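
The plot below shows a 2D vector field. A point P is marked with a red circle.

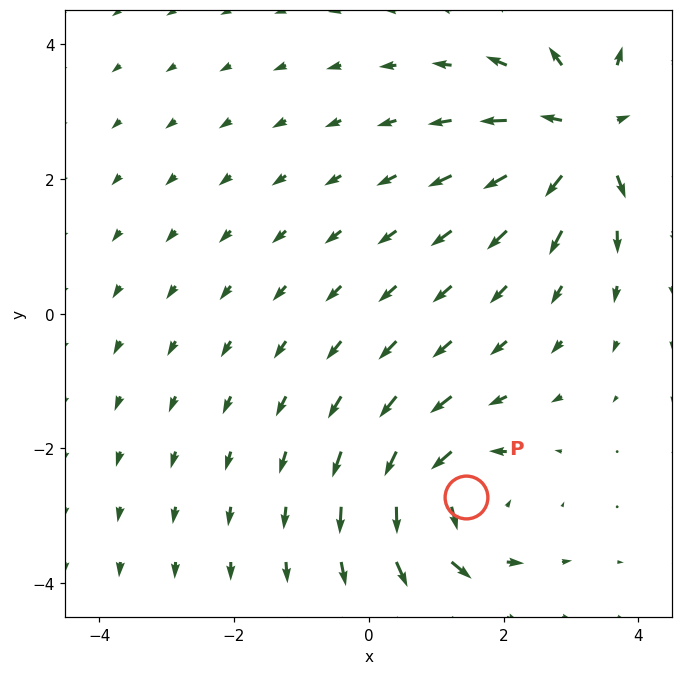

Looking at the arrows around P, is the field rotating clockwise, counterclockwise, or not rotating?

counterclockwise

Near P at (1.4, -2.7) the arrows circulate counterclockwise. The curl (z-component) there is about +5; positive curl means counterclockwise rotation.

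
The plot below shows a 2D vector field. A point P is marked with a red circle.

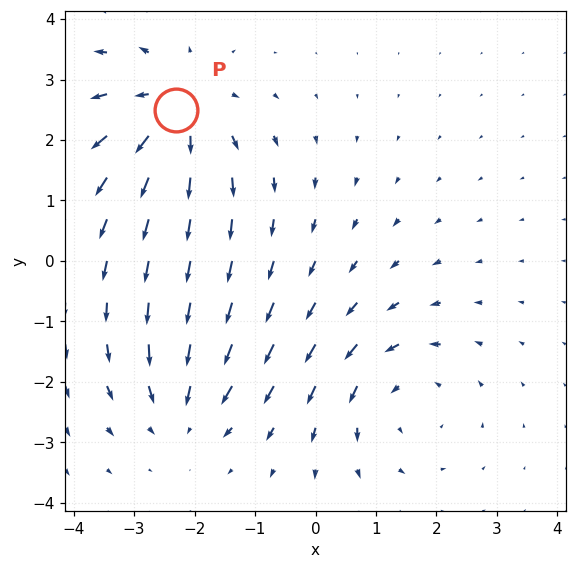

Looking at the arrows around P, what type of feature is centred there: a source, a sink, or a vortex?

source

At P (-2.3, 2.5) the arrows spread outward. Divergence about +4, curl ≈0 — positive divergence with near-zero curl is a source.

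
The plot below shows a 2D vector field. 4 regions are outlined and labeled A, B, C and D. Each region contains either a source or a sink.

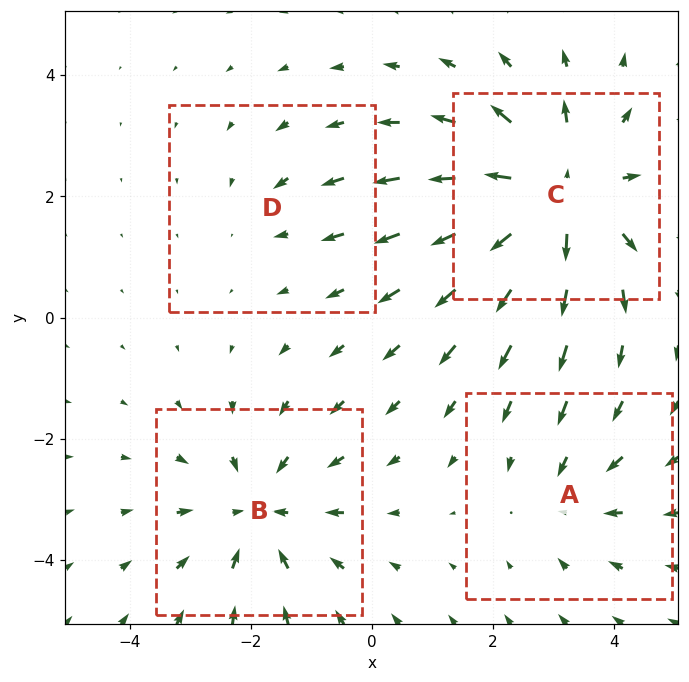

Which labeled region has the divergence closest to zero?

Divergence at each region's feature centre — A: about -3, B: about -4, C: about +6, D: about -2. Region D is closest to zero.

D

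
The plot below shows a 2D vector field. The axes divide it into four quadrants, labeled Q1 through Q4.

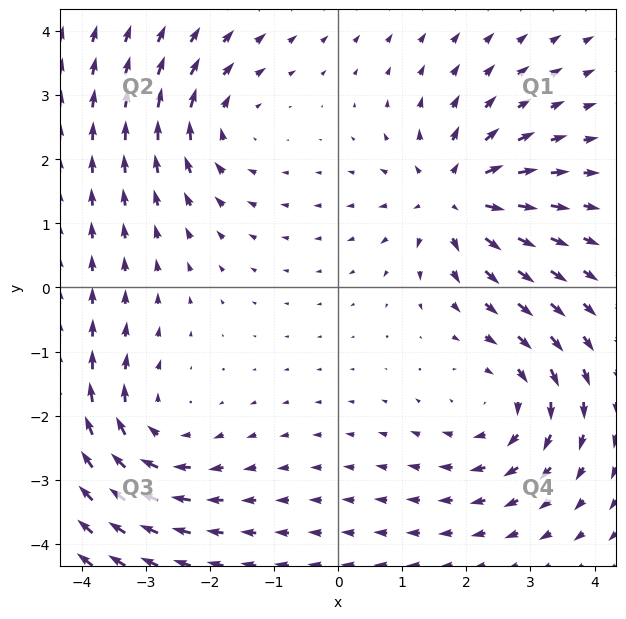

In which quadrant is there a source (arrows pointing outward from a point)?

Q1

The source sits at approximately (1.8, 1.4), which lies in quadrant Q1. The divergence there is about +6, positive as expected for a source.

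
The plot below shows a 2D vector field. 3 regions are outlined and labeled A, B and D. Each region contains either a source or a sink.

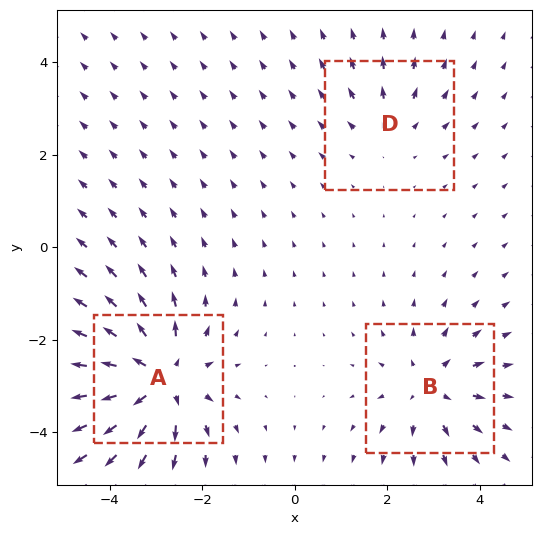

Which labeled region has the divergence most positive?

Divergence at each region's feature centre — A: about +5, B: about +3, D: about +2. Region A is most positive.

A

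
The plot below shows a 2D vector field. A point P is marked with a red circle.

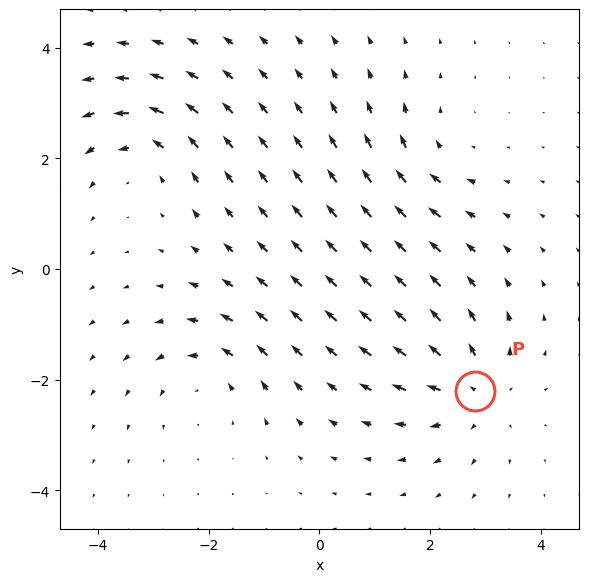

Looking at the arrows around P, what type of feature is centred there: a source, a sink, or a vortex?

At P (2.8, -2.2) the arrows spread outward. Divergence about +4, curl ≈0 — positive divergence with near-zero curl is a source.

source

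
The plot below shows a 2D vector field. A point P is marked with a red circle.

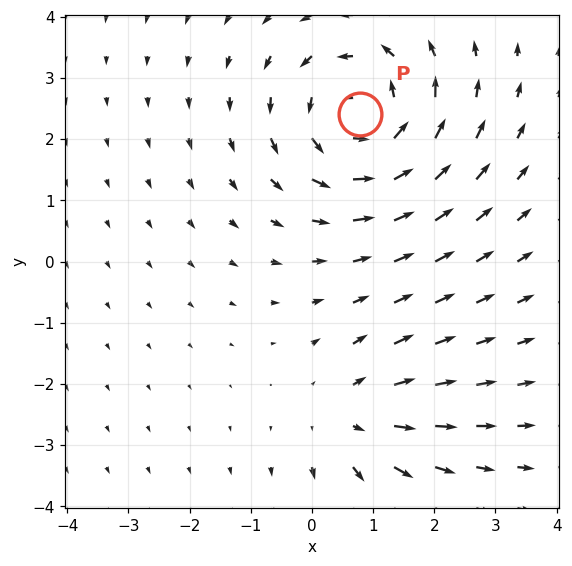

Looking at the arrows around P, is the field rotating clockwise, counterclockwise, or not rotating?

Near P at (0.8, 2.4) the arrows circulate counterclockwise. The curl (z-component) there is about +4; positive curl means counterclockwise rotation.

counterclockwise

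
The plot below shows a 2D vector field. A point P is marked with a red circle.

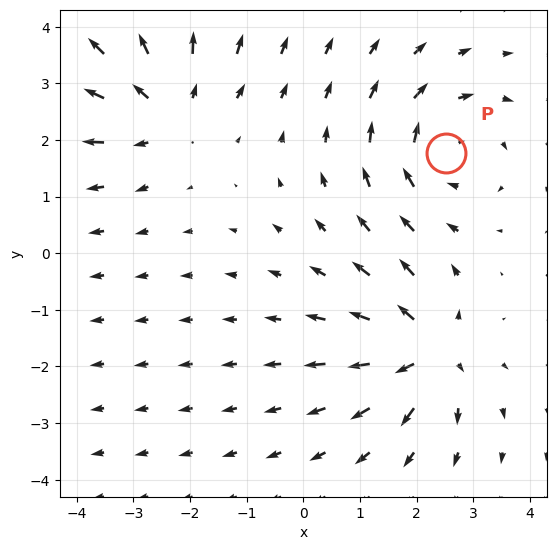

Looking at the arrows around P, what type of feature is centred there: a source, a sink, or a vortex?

vortex

At P (2.5, 1.8) the arrows circulate clockwise. Divergence ≈0, curl about -5 — near-zero divergence with nonzero curl is a vortex.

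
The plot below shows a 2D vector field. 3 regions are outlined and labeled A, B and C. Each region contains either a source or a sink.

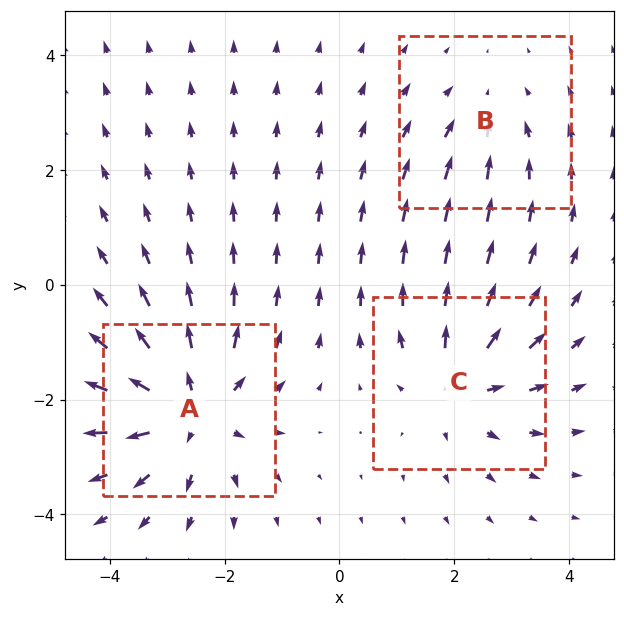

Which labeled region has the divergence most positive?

Divergence at each region's feature centre — A: about +5, B: about -2, C: about +3. Region A is most positive.

A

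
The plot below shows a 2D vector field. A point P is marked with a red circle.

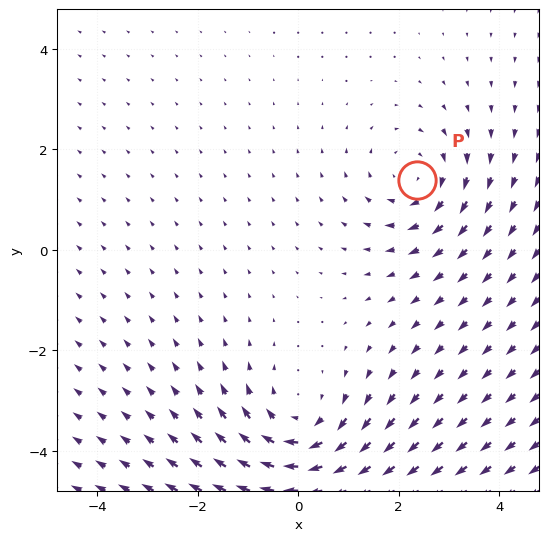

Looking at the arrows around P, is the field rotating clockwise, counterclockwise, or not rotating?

Near P at (2.4, 1.4) the arrows circulate clockwise. The curl (z-component) there is about -3; negative curl means clockwise rotation.

clockwise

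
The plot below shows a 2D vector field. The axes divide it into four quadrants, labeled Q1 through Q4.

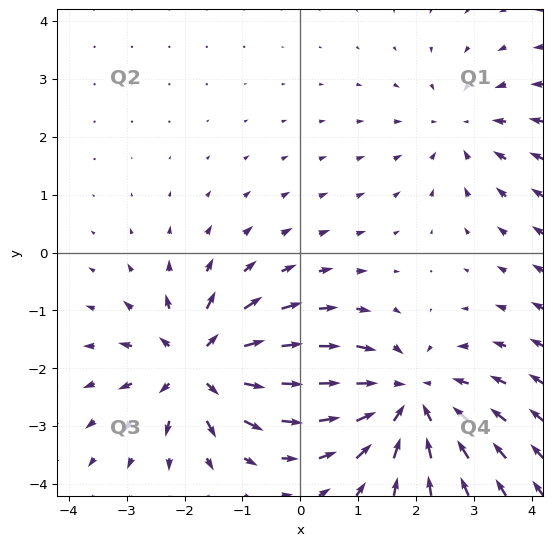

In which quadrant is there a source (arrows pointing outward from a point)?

The source sits at approximately (-1.8, -1.9), which lies in quadrant Q3. The divergence there is about +5, positive as expected for a source.

Q3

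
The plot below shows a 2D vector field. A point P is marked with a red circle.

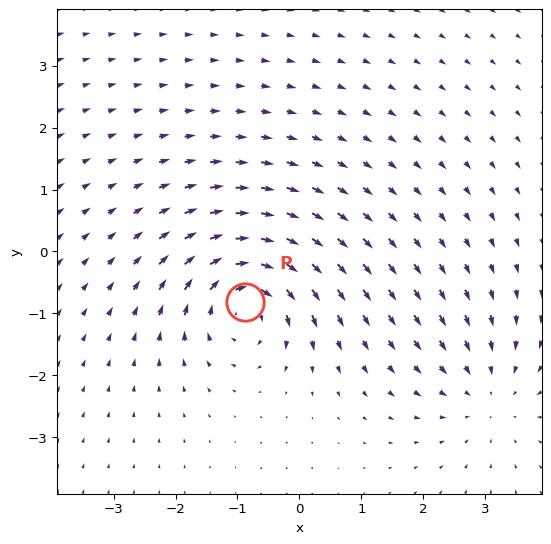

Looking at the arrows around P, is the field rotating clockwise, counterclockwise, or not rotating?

clockwise

Near P at (-0.9, -0.8) the arrows circulate clockwise. The curl (z-component) there is about -5; negative curl means clockwise rotation.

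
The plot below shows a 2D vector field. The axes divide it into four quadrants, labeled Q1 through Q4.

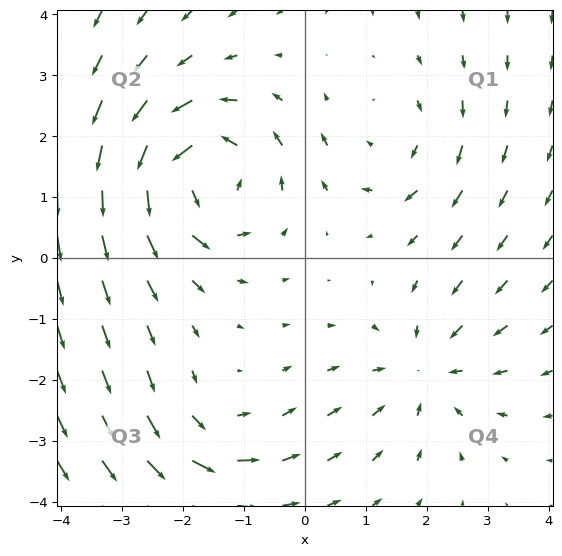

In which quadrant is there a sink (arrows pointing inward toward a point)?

Q4

The sink sits at approximately (2.0, -1.9), which lies in quadrant Q4. The divergence there is about -3, negative as expected for a sink.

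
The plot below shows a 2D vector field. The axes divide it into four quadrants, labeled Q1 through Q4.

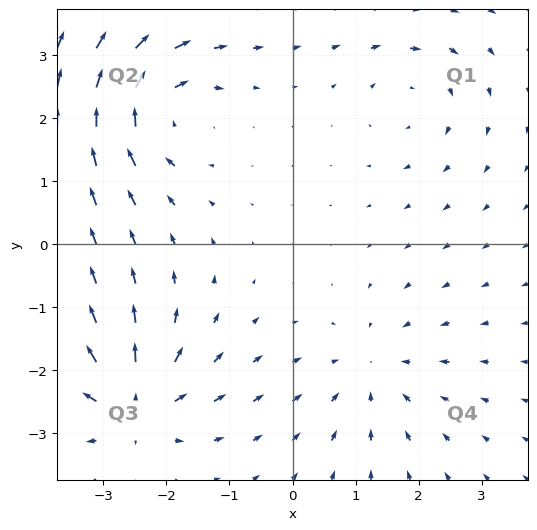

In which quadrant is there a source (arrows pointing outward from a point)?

Q3

The source sits at approximately (-2.5, -2.5), which lies in quadrant Q3. The divergence there is about +7, positive as expected for a source.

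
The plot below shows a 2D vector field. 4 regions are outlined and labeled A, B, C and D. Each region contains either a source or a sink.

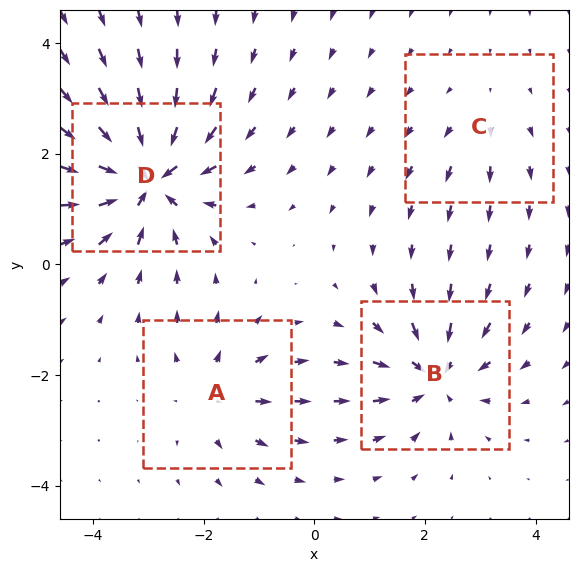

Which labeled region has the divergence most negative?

D

Divergence at each region's feature centre — A: about +4, B: about -6, C: about +2, D: about -9. Region D is most negative.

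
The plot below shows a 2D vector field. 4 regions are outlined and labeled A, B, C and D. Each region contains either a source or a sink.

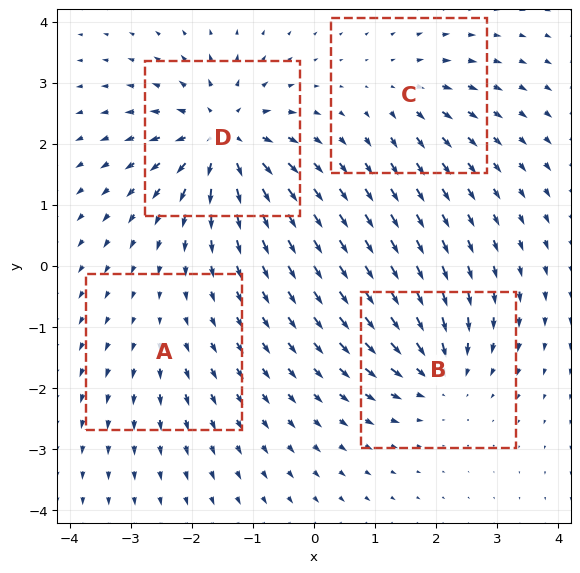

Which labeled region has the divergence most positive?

Divergence at each region's feature centre — A: about +3, B: about -6, C: about +4, D: about +9. Region D is most positive.

D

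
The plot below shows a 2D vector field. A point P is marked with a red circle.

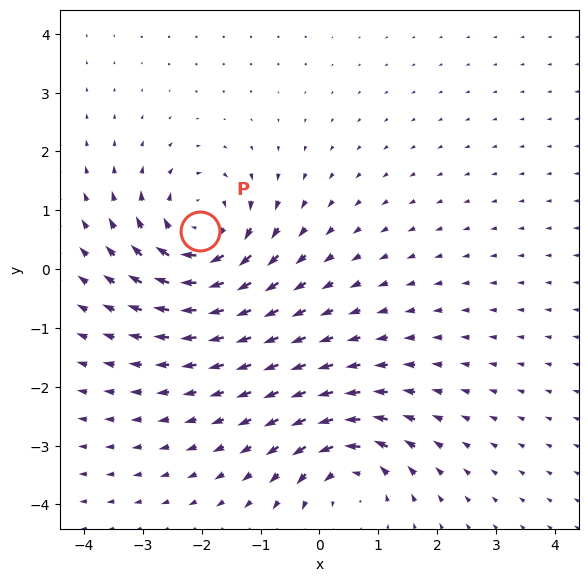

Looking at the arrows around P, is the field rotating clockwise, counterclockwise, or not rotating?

clockwise

Near P at (-2.0, 0.7) the arrows circulate clockwise. The curl (z-component) there is about -5; negative curl means clockwise rotation.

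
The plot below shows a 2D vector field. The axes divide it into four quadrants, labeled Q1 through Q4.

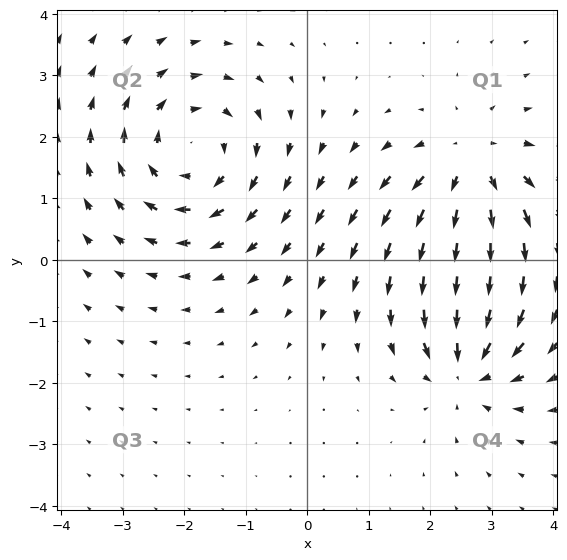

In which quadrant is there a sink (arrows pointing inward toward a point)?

Q4

The sink sits at approximately (2.6, -1.8), which lies in quadrant Q4. The divergence there is about -5, negative as expected for a sink.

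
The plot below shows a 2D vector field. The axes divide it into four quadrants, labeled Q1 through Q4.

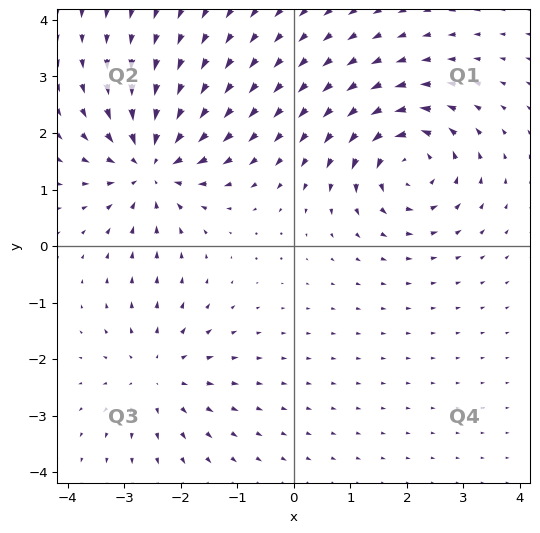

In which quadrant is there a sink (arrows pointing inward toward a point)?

Q2

The sink sits at approximately (-2.5, 1.4), which lies in quadrant Q2. The divergence there is about -6, negative as expected for a sink.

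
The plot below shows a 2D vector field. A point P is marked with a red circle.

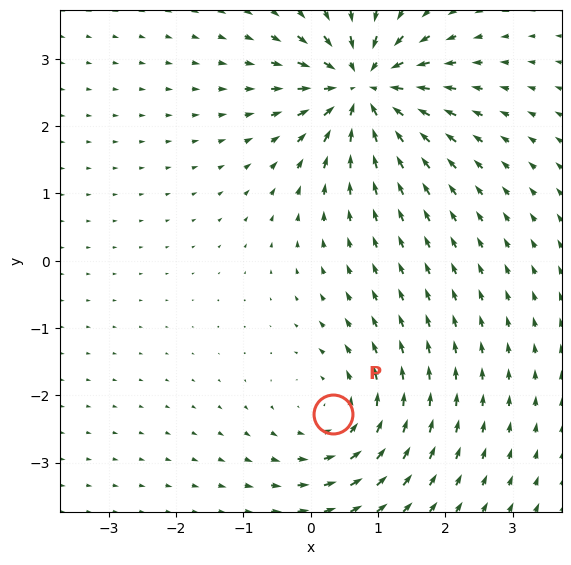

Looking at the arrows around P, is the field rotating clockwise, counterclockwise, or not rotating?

counterclockwise

Near P at (0.3, -2.3) the arrows circulate counterclockwise. The curl (z-component) there is about +3; positive curl means counterclockwise rotation.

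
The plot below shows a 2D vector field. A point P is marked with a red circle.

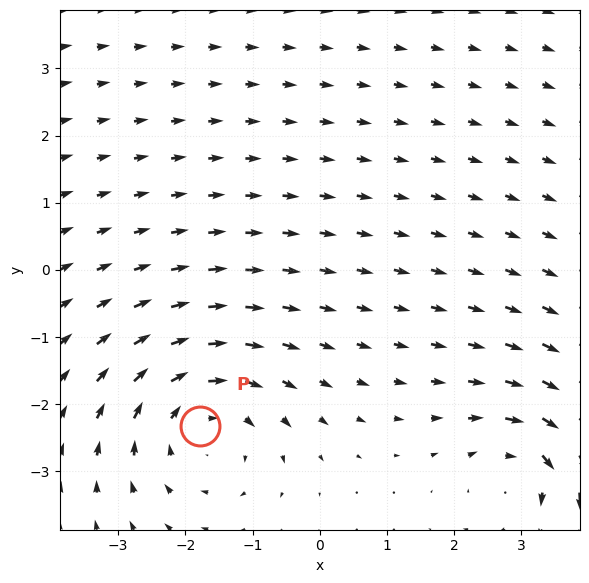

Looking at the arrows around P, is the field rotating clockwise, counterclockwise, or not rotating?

clockwise

Near P at (-1.8, -2.3) the arrows circulate clockwise. The curl (z-component) there is about -4; negative curl means clockwise rotation.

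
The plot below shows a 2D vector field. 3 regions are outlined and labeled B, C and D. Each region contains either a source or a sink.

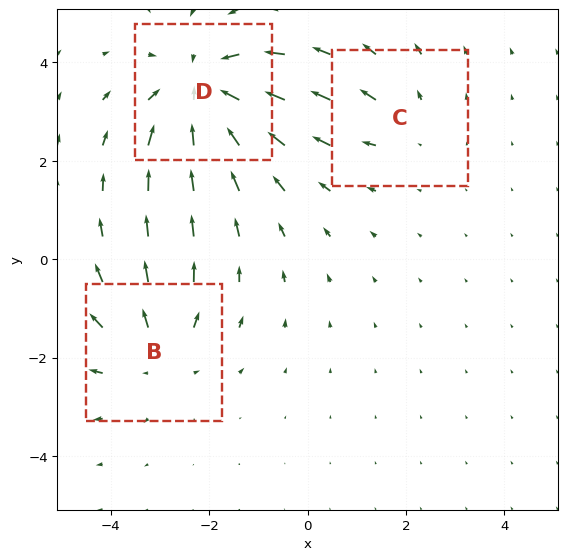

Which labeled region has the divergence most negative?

Divergence at each region's feature centre — B: about +3, C: about +2, D: about -4. Region D is most negative.

D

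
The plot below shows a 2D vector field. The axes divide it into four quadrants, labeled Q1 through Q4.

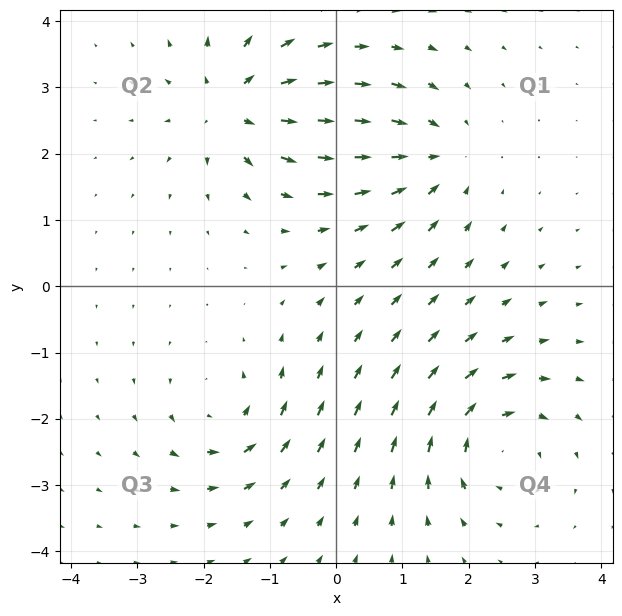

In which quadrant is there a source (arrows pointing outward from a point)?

Q2

The source sits at approximately (-1.5, 2.7), which lies in quadrant Q2. The divergence there is about +5, positive as expected for a source.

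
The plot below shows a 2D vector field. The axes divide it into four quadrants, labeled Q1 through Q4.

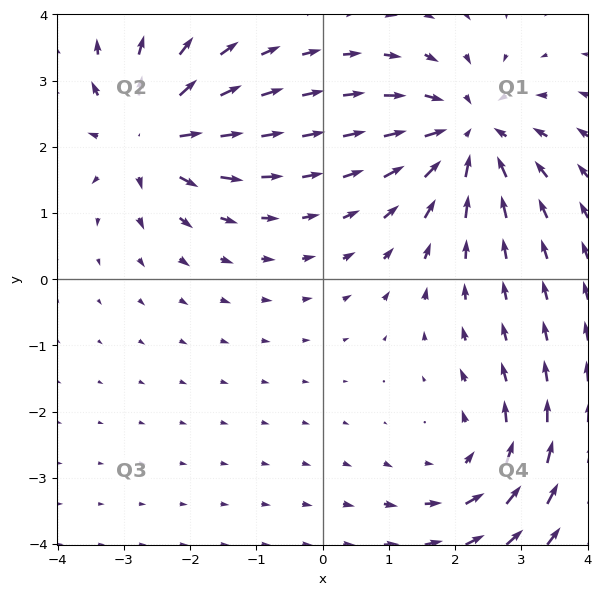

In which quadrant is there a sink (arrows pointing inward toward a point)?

The sink sits at approximately (2.2, 2.2), which lies in quadrant Q1. The divergence there is about -4, negative as expected for a sink.

Q1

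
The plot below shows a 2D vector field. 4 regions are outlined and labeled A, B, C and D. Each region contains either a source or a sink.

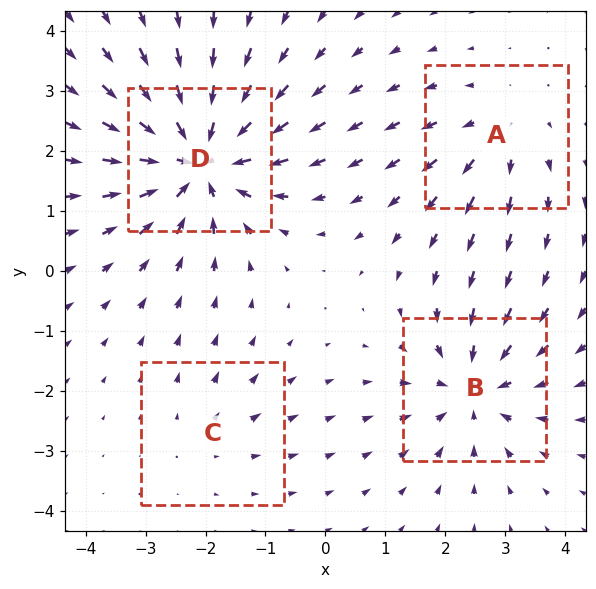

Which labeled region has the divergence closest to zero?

Divergence at each region's feature centre — A: about +3, B: about -5, C: about +2, D: about -7. Region C is closest to zero.

C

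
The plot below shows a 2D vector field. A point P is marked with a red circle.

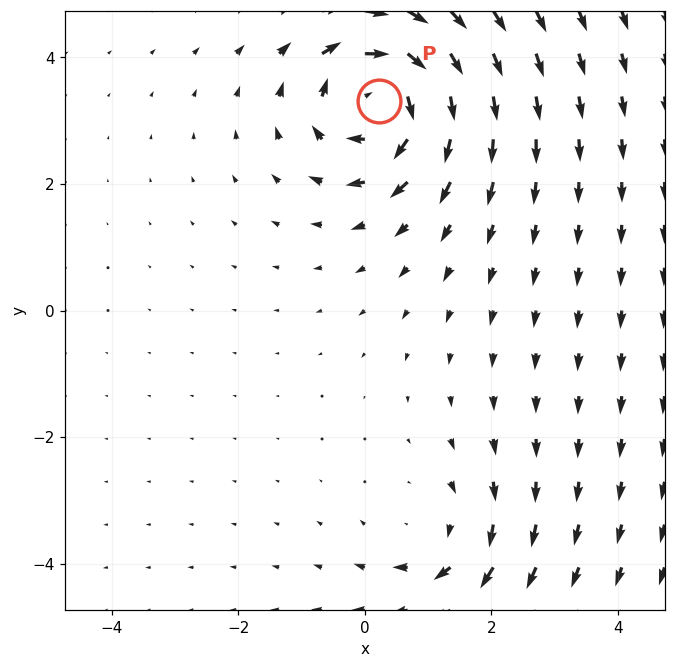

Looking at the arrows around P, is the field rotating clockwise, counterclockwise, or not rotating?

clockwise

Near P at (0.2, 3.3) the arrows circulate clockwise. The curl (z-component) there is about -6; negative curl means clockwise rotation.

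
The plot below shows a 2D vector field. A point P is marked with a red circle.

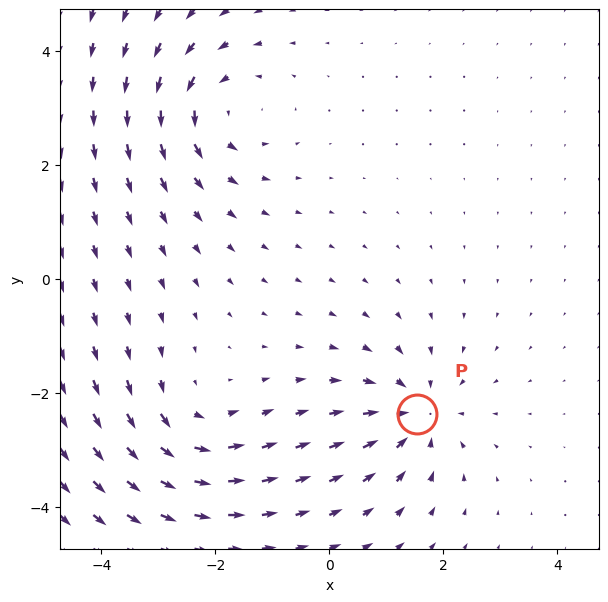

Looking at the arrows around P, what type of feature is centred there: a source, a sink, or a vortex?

sink

At P (1.5, -2.4) the arrows converge inward. Divergence about -4, curl ≈0 — negative divergence with near-zero curl is a sink.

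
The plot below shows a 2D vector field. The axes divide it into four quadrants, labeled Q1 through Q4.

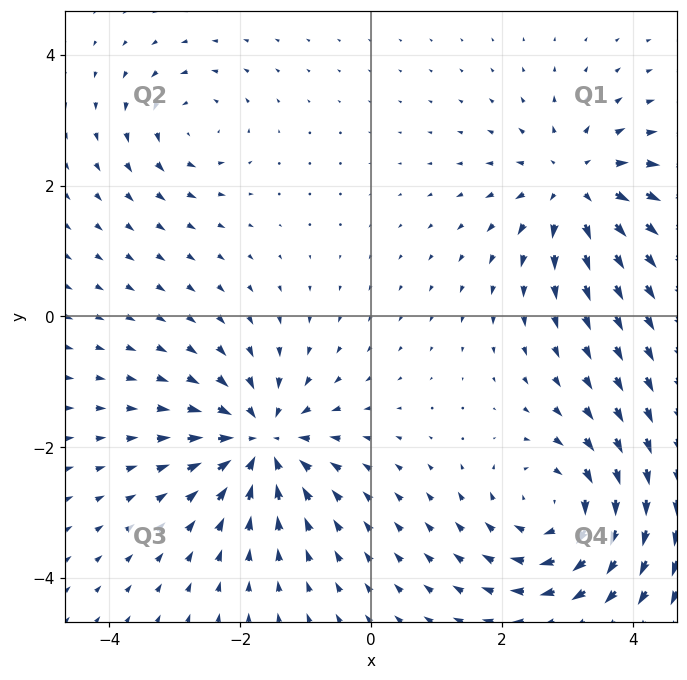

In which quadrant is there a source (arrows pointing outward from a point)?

The source sits at approximately (3.1, 2.0), which lies in quadrant Q1. The divergence there is about +5, positive as expected for a source.

Q1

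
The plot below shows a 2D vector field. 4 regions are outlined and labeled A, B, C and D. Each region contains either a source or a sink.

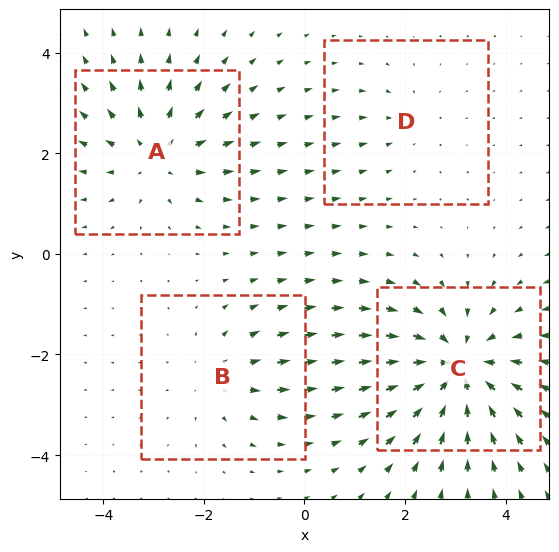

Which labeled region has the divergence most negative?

C

Divergence at each region's feature centre — A: about +4, B: about +3, C: about -6, D: about -2. Region C is most negative.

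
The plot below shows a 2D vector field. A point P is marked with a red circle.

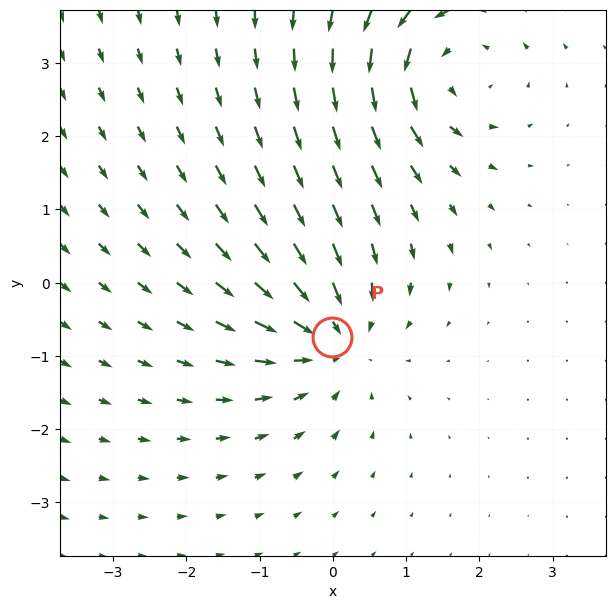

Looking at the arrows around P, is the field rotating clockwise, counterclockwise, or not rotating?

not rotating

Near P at (-0.0, -0.7) the arrows show no circulation. The curl there is ≈0.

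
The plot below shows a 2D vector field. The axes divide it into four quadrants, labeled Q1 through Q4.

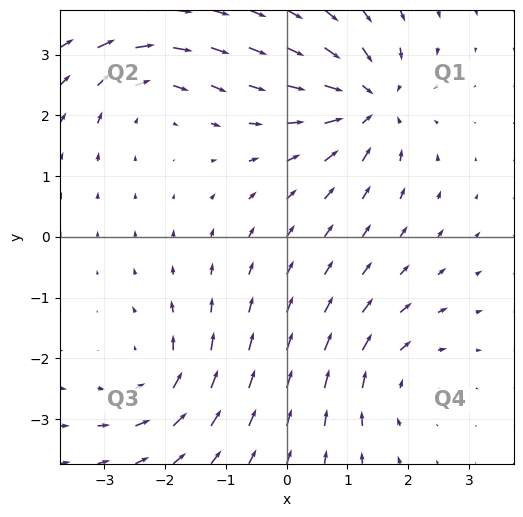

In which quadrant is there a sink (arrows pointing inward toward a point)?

Q1

The sink sits at approximately (1.4, 2.2), which lies in quadrant Q1. The divergence there is about -5, negative as expected for a sink.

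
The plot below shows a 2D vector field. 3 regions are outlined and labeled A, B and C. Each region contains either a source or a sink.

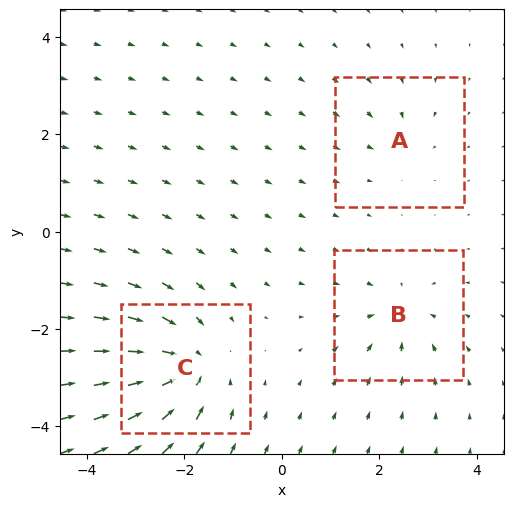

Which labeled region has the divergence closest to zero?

Divergence at each region's feature centre — A: about -2, B: about -4, C: about -6. Region A is closest to zero.

A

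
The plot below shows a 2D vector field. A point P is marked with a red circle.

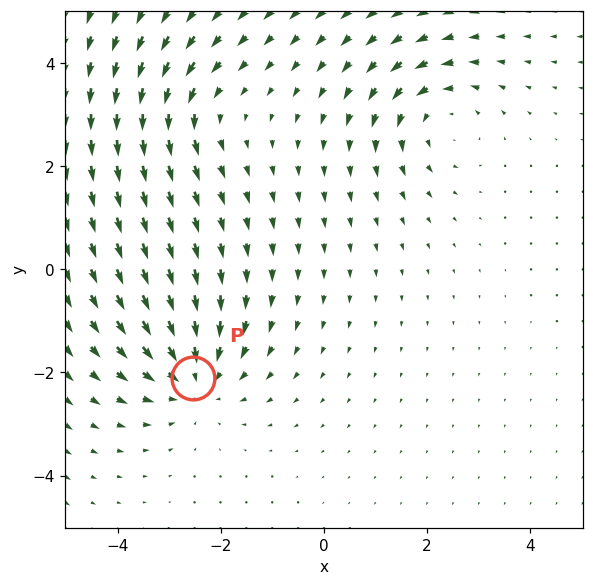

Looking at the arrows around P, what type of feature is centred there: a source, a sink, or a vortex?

At P (-2.5, -2.1) the arrows converge inward. Divergence about -4, curl ≈0 — negative divergence with near-zero curl is a sink.

sink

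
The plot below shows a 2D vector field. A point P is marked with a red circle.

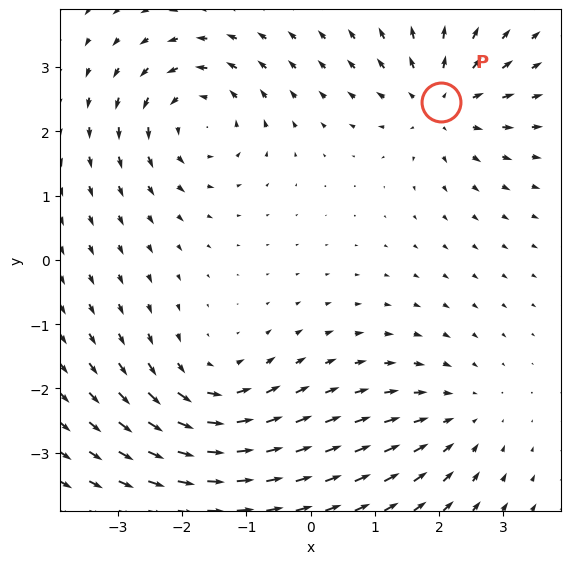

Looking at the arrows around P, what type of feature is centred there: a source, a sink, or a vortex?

source

At P (2.0, 2.5) the arrows spread outward. Divergence about +4, curl ≈0 — positive divergence with near-zero curl is a source.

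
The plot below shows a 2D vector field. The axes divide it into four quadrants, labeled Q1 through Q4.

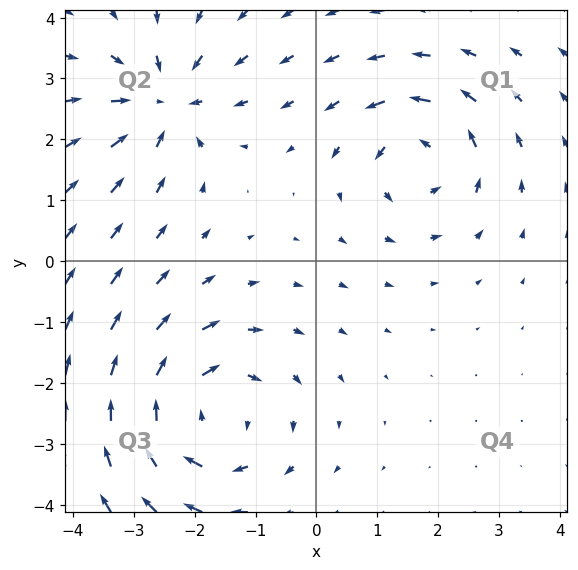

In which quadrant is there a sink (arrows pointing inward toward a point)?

Q2

The sink sits at approximately (-2.5, 2.6), which lies in quadrant Q2. The divergence there is about -4, negative as expected for a sink.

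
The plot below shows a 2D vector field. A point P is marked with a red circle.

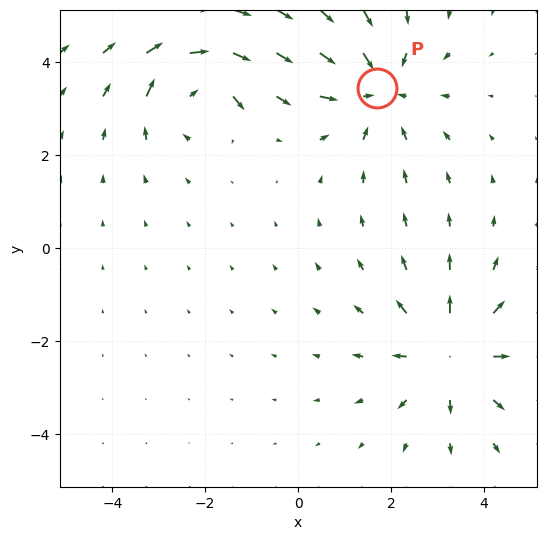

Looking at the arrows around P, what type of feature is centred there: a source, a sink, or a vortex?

At P (1.7, 3.4) the arrows converge inward. Divergence about -4, curl ≈0 — negative divergence with near-zero curl is a sink.

sink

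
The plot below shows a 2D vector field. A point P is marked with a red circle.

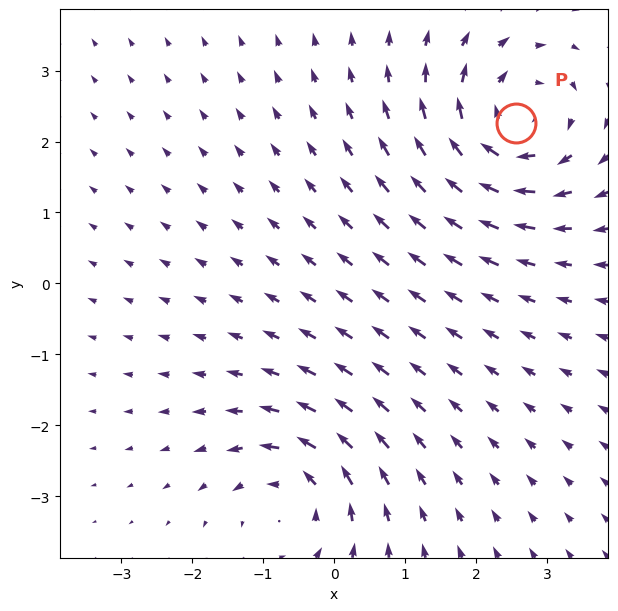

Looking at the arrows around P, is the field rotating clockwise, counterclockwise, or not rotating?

clockwise

Near P at (2.6, 2.3) the arrows circulate clockwise. The curl (z-component) there is about -4; negative curl means clockwise rotation.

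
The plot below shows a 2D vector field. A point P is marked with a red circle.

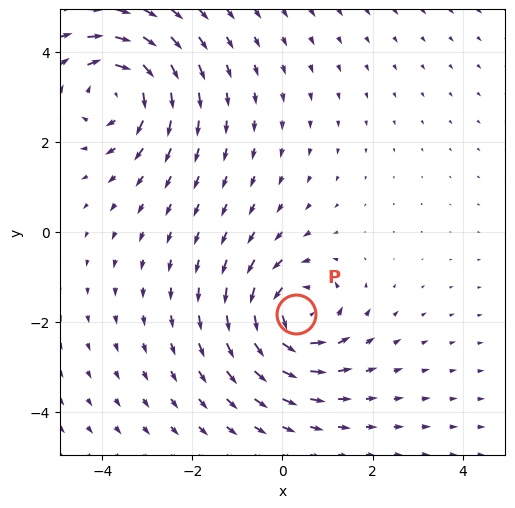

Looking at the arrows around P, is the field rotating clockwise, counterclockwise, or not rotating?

counterclockwise

Near P at (0.3, -1.8) the arrows circulate counterclockwise. The curl (z-component) there is about +5; positive curl means counterclockwise rotation.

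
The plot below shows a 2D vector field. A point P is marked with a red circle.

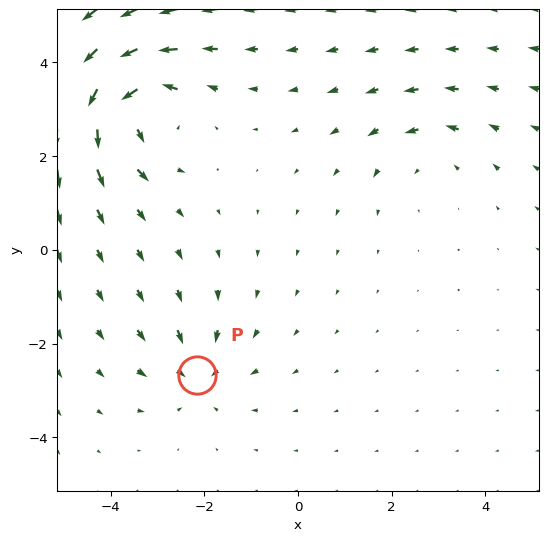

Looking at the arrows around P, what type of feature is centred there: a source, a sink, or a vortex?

sink

At P (-2.2, -2.7) the arrows converge inward. Divergence about -3, curl ≈0 — negative divergence with near-zero curl is a sink.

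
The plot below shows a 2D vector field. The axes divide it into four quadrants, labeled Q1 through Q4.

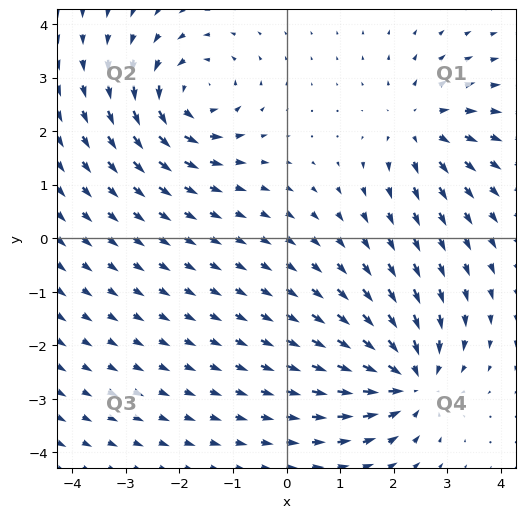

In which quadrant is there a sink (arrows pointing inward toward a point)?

The sink sits at approximately (2.3, -2.6), which lies in quadrant Q4. The divergence there is about -5, negative as expected for a sink.

Q4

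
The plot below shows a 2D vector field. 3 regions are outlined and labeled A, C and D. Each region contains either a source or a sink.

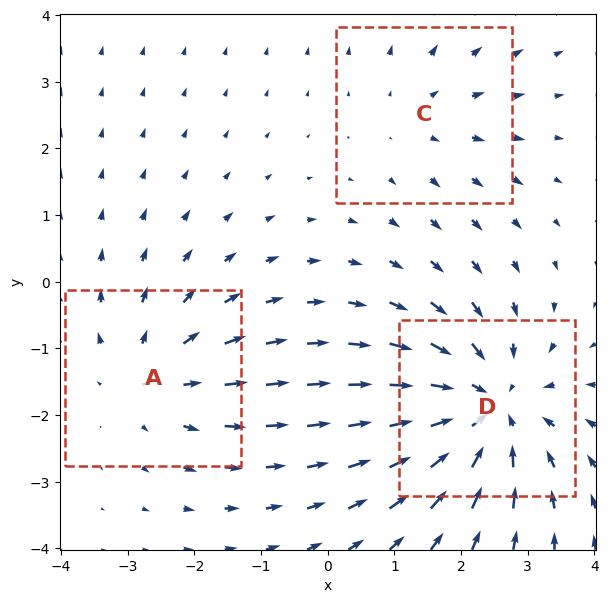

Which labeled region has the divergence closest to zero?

Divergence at each region's feature centre — A: about +3, C: about +2, D: about -4. Region C is closest to zero.

C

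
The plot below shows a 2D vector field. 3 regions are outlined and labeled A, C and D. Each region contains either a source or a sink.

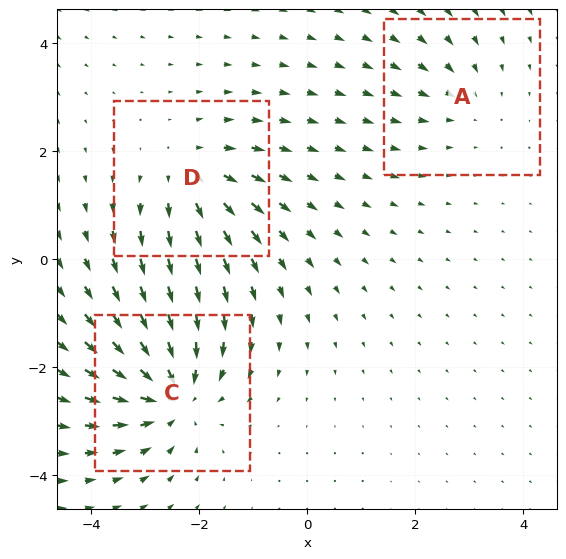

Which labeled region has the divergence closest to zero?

A

Divergence at each region's feature centre — A: about -2, C: about -5, D: about +3. Region A is closest to zero.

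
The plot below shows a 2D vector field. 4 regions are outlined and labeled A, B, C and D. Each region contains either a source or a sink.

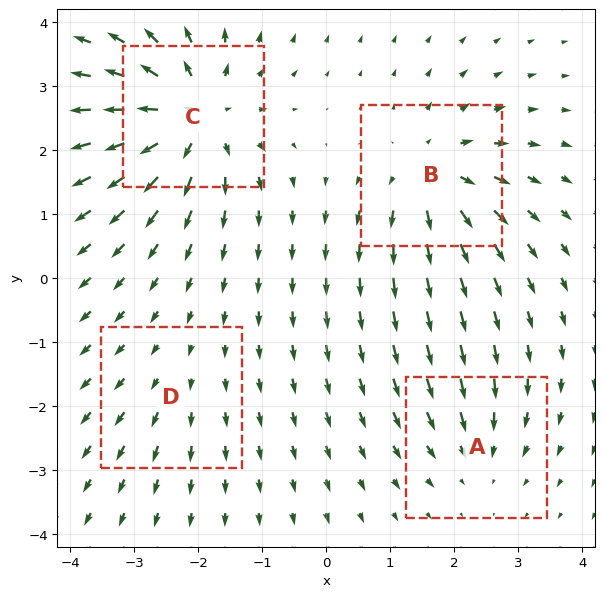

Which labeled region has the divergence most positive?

Divergence at each region's feature centre — A: about -4, B: about +6, C: about +8, D: about +2. Region C is most positive.

C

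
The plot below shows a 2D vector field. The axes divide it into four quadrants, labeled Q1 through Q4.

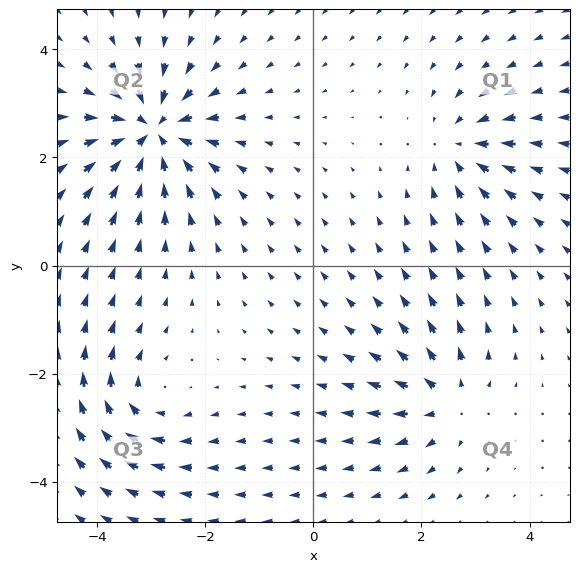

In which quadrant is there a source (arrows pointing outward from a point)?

Q4

The source sits at approximately (2.5, -2.5), which lies in quadrant Q4. The divergence there is about +4, positive as expected for a source.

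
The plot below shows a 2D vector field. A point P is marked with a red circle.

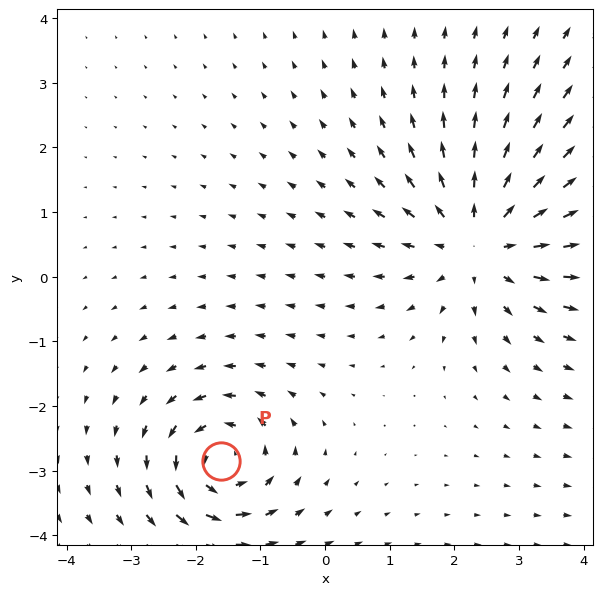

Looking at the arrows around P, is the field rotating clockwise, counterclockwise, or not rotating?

counterclockwise

Near P at (-1.6, -2.9) the arrows circulate counterclockwise. The curl (z-component) there is about +4; positive curl means counterclockwise rotation.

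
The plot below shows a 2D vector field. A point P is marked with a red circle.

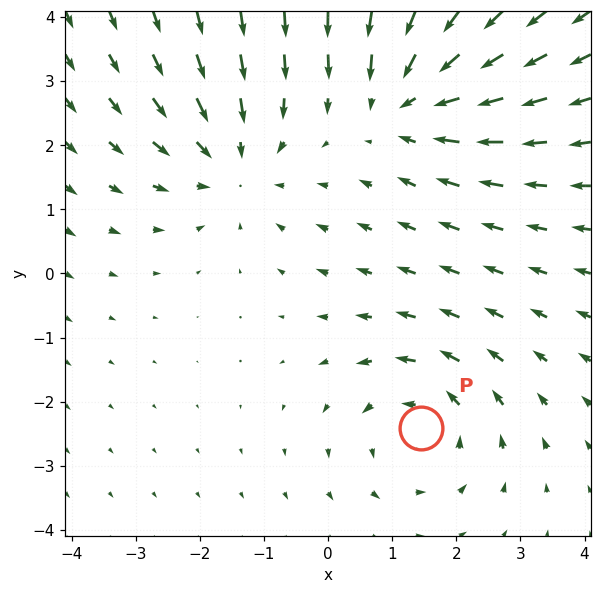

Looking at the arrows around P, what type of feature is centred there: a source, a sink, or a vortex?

vortex

At P (1.5, -2.4) the arrows circulate counterclockwise. Divergence ≈0, curl about +4 — near-zero divergence with nonzero curl is a vortex.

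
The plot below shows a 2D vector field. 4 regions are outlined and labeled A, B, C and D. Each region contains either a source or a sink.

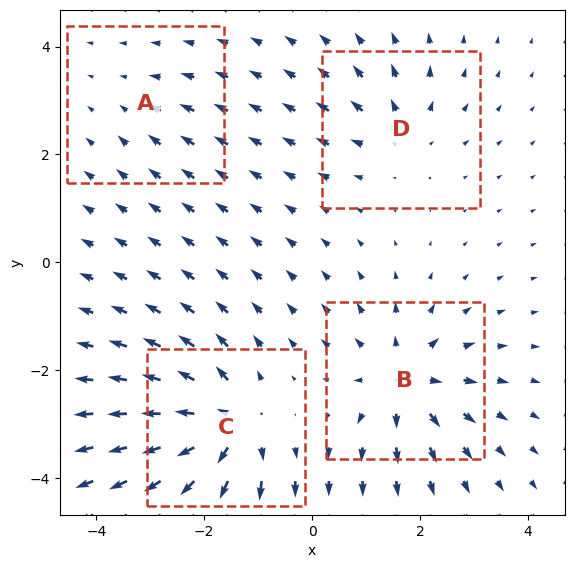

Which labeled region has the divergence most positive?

C

Divergence at each region's feature centre — A: about -2, B: about +6, C: about +8, D: about +4. Region C is most positive.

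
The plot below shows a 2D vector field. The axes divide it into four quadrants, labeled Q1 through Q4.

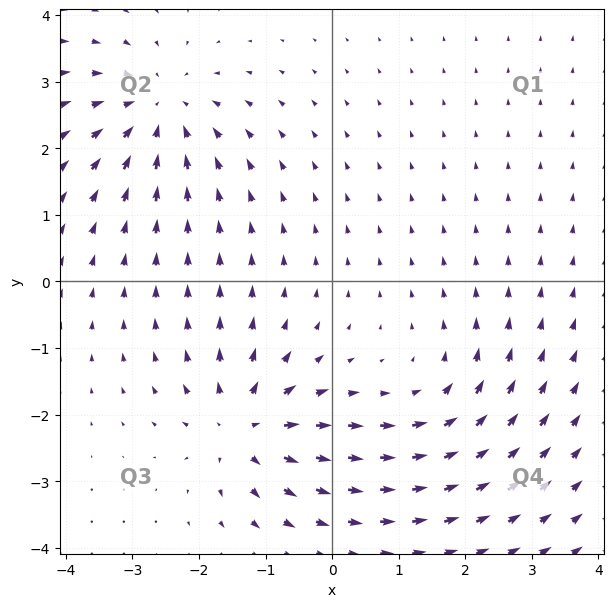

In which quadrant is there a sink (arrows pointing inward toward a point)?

Q2

The sink sits at approximately (-2.6, 2.6), which lies in quadrant Q2. The divergence there is about -3, negative as expected for a sink.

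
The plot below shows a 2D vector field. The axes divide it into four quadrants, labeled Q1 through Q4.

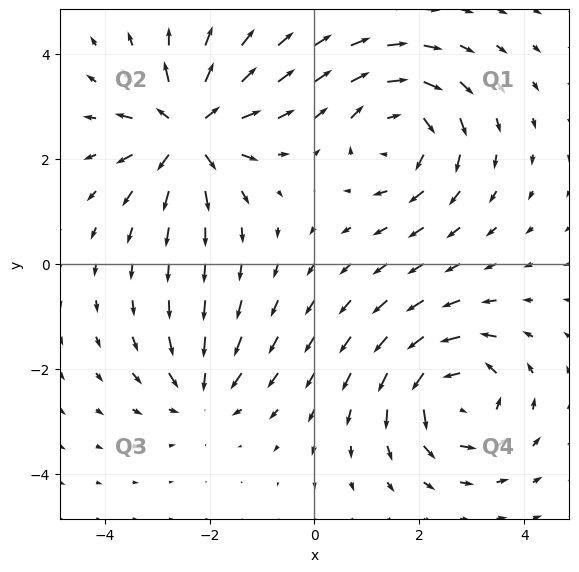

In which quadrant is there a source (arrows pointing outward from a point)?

Q2

The source sits at approximately (-2.4, 2.5), which lies in quadrant Q2. The divergence there is about +6, positive as expected for a source.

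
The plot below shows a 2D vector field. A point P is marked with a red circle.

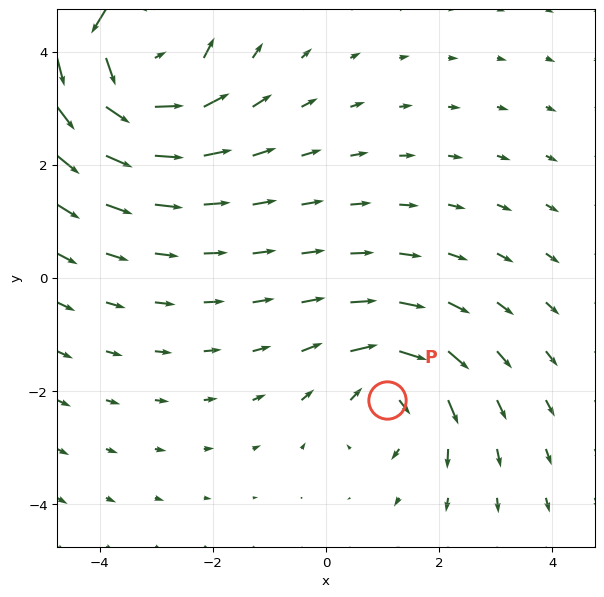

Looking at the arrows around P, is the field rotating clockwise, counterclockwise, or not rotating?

Near P at (1.1, -2.2) the arrows circulate clockwise. The curl (z-component) there is about -3; negative curl means clockwise rotation.

clockwise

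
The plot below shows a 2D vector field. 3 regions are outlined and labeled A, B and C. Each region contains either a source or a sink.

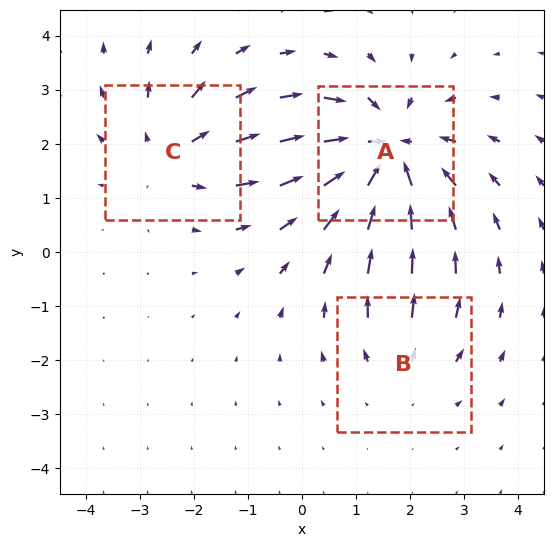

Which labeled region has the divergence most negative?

A

Divergence at each region's feature centre — A: about -5, B: about +2, C: about +3. Region A is most negative.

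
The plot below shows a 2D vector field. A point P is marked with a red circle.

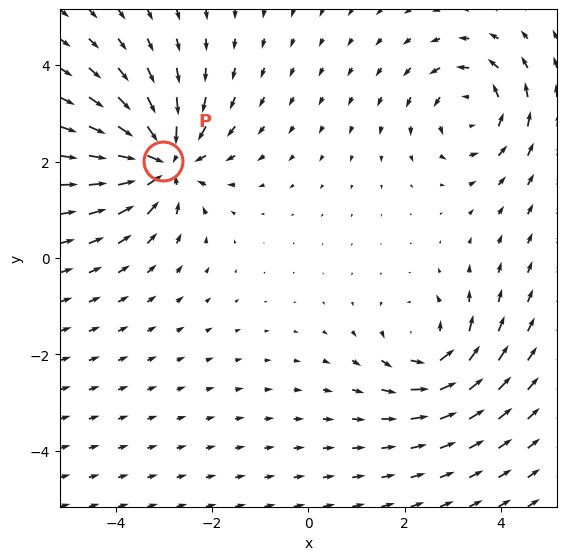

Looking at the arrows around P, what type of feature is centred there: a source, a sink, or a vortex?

At P (-3.0, 2.0) the arrows converge inward. Divergence about -5, curl ≈0 — negative divergence with near-zero curl is a sink.

sink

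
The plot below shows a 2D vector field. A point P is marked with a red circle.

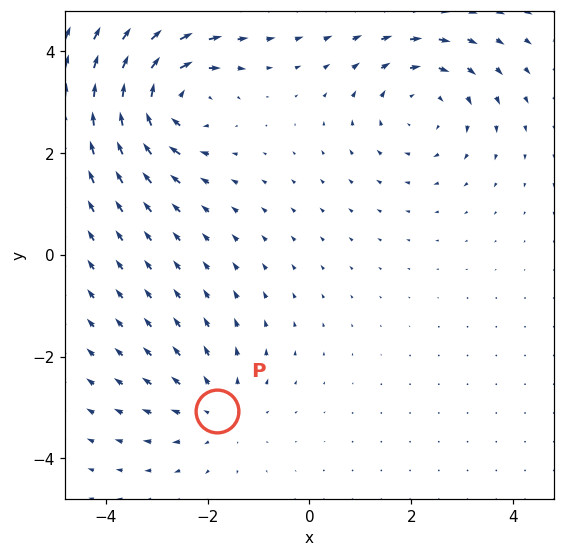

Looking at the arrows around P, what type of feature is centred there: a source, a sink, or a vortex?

source

At P (-1.8, -3.1) the arrows spread outward. Divergence about +3, curl ≈0 — positive divergence with near-zero curl is a source.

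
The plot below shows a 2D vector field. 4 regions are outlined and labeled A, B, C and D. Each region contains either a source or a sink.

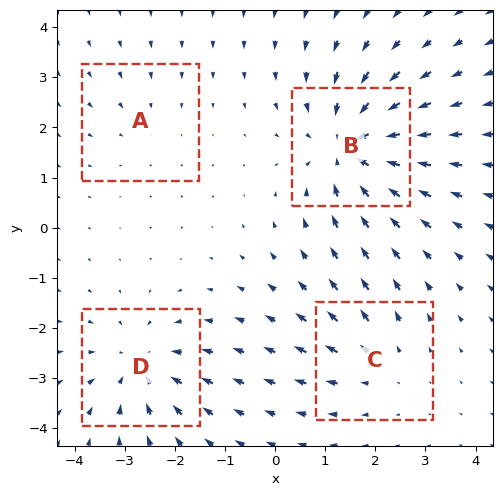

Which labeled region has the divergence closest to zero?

Divergence at each region's feature centre — A: about -2, B: about -6, C: about +3, D: about -5. Region A is closest to zero.

A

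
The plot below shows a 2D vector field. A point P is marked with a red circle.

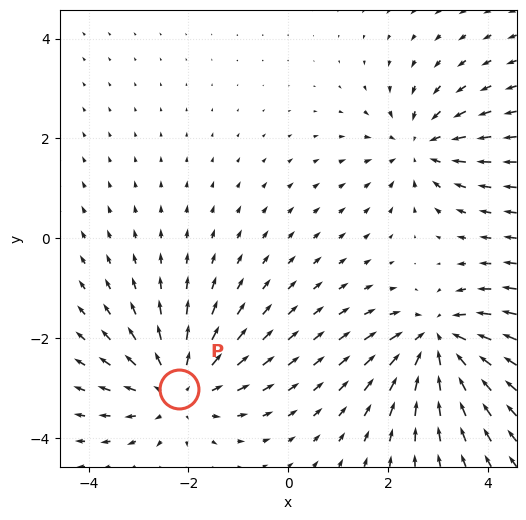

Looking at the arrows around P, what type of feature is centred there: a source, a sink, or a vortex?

At P (-2.2, -3.0) the arrows spread outward. Divergence about +4, curl ≈0 — positive divergence with near-zero curl is a source.

source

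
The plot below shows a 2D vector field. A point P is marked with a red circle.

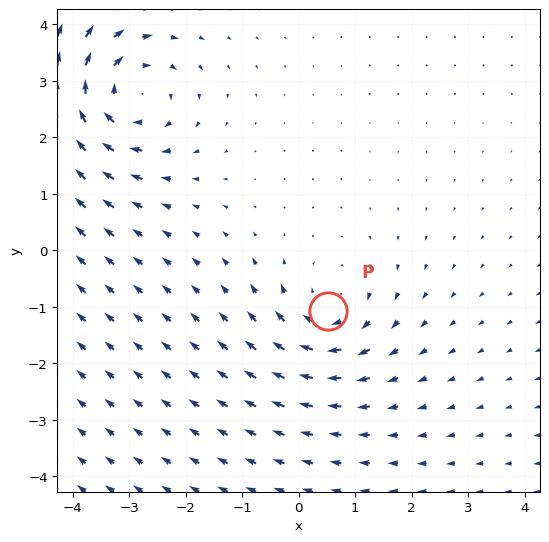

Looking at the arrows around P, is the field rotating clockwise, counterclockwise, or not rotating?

clockwise

Near P at (0.5, -1.1) the arrows circulate clockwise. The curl (z-component) there is about -4; negative curl means clockwise rotation.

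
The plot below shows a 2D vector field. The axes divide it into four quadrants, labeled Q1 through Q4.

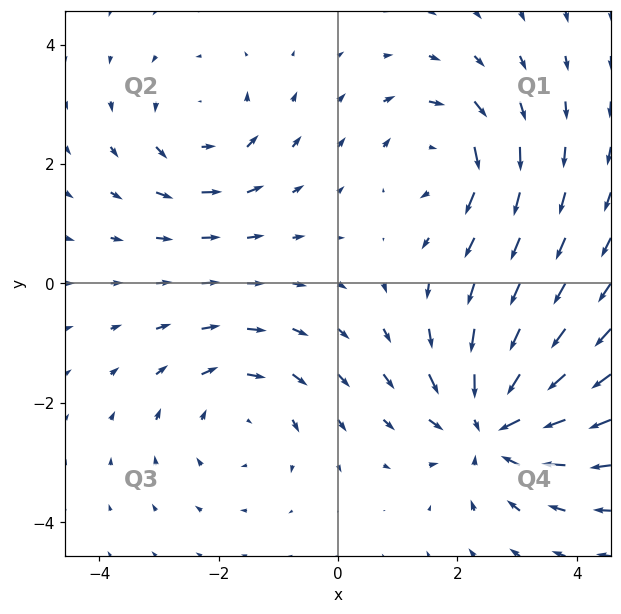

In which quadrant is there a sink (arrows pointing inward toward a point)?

Q4

The sink sits at approximately (2.6, -2.4), which lies in quadrant Q4. The divergence there is about -5, negative as expected for a sink.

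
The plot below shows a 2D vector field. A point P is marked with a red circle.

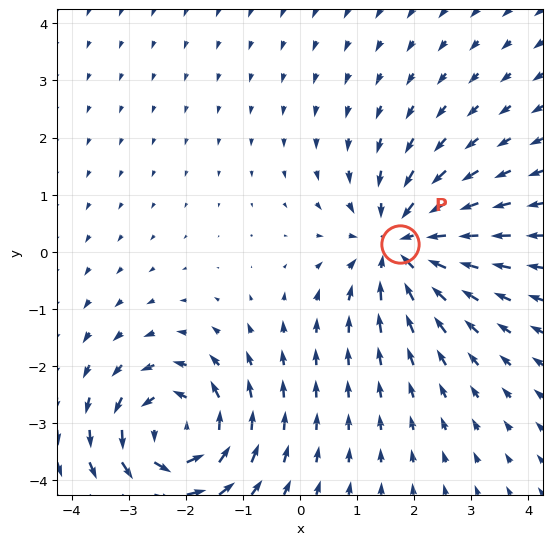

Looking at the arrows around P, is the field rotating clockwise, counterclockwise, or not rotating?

not rotating

Near P at (1.8, 0.1) the arrows show no circulation. The curl there is ≈0.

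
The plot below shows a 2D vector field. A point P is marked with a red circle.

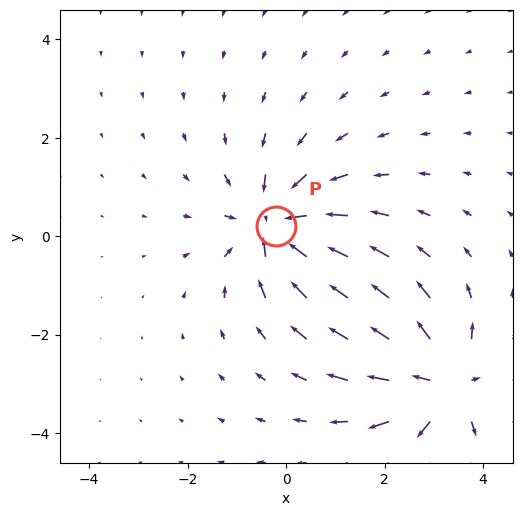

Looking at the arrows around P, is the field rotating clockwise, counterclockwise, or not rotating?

Near P at (-0.2, 0.2) the arrows show no circulation. The curl there is ≈0.

not rotating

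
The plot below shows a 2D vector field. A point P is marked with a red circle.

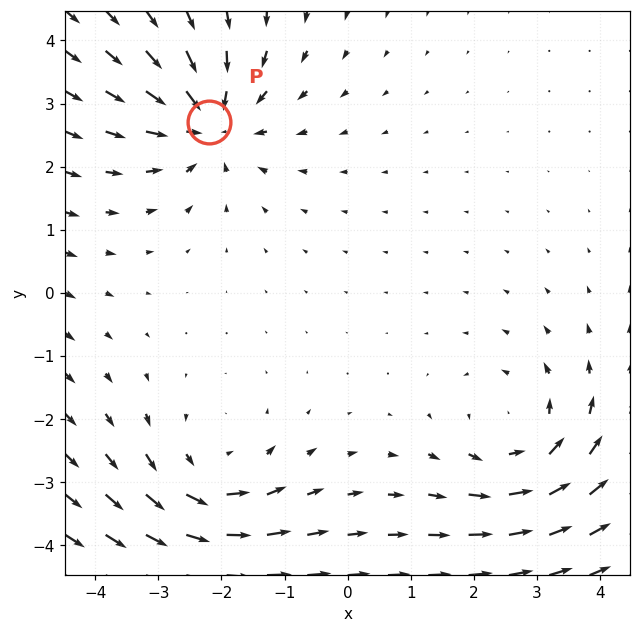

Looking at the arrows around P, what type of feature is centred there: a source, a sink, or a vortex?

At P (-2.2, 2.7) the arrows converge inward. Divergence about -4, curl ≈0 — negative divergence with near-zero curl is a sink.

sink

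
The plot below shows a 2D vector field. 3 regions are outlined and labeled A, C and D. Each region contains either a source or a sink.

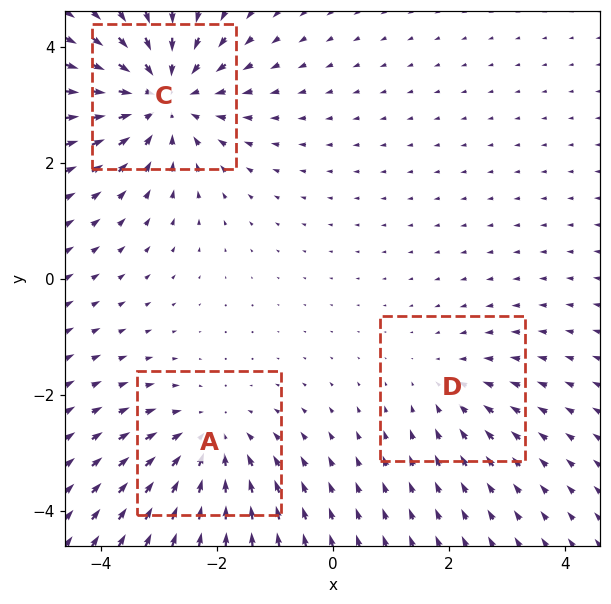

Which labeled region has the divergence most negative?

C

Divergence at each region's feature centre — A: about -3, C: about -4, D: about -2. Region C is most negative.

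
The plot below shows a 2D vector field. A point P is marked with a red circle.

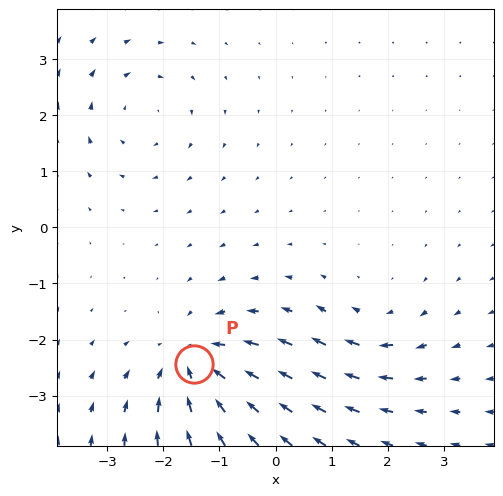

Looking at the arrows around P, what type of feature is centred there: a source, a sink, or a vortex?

At P (-1.4, -2.4) the arrows converge inward. Divergence about -5, curl ≈0 — negative divergence with near-zero curl is a sink.

sink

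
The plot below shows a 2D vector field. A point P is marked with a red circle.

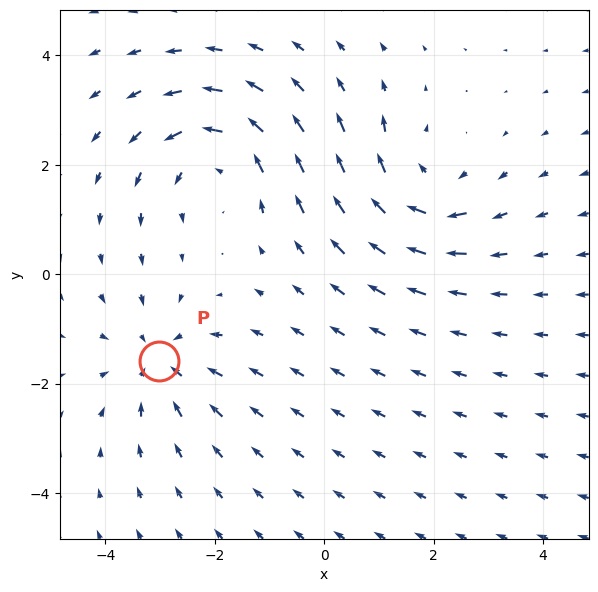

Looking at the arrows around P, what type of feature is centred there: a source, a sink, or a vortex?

At P (-3.0, -1.6) the arrows converge inward. Divergence about -3, curl ≈0 — negative divergence with near-zero curl is a sink.

sink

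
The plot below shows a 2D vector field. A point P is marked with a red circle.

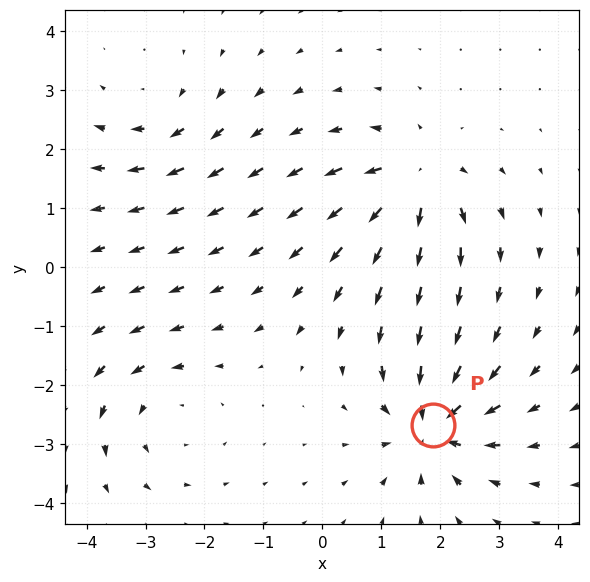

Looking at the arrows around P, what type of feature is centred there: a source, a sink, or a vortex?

sink

At P (1.9, -2.7) the arrows converge inward. Divergence about -7, curl ≈0 — negative divergence with near-zero curl is a sink.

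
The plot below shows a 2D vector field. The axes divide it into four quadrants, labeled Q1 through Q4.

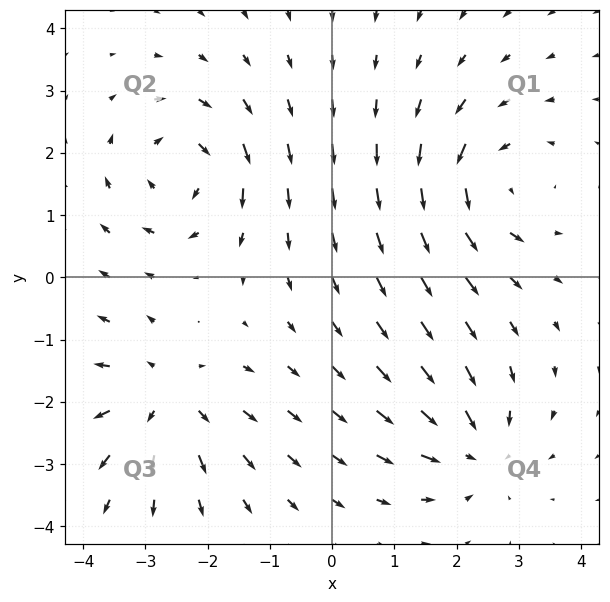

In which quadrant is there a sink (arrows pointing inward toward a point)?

Q4

The sink sits at approximately (2.3, -2.8), which lies in quadrant Q4. The divergence there is about -3, negative as expected for a sink.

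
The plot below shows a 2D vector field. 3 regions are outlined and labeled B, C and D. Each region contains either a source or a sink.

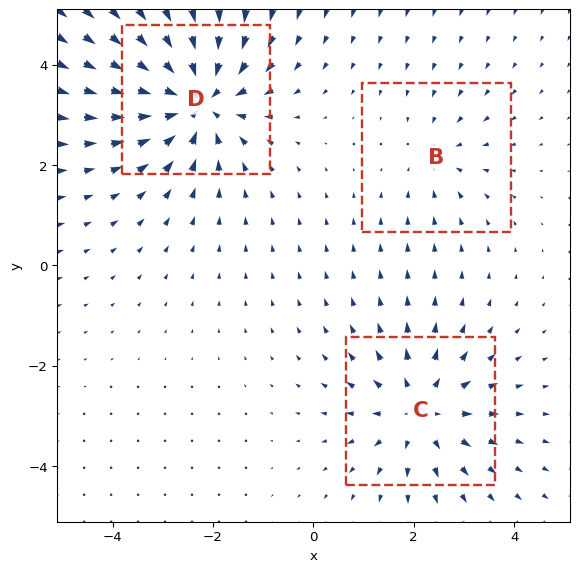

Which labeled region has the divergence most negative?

D

Divergence at each region's feature centre — B: about -2, C: about +3, D: about -5. Region D is most negative.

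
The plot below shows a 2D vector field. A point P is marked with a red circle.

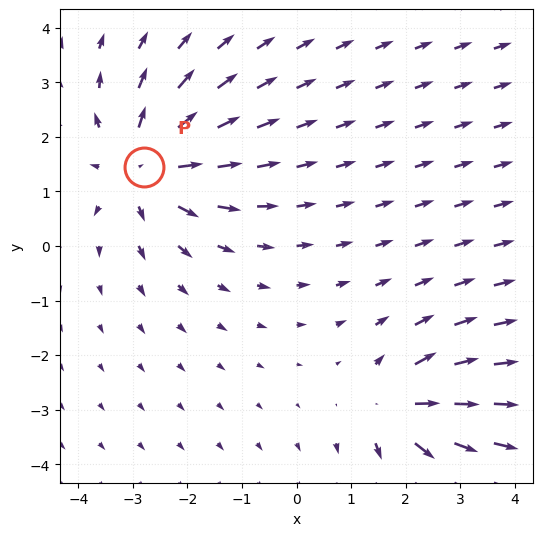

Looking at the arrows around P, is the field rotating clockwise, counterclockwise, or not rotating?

not rotating

Near P at (-2.8, 1.5) the arrows show no circulation. The curl there is ≈0.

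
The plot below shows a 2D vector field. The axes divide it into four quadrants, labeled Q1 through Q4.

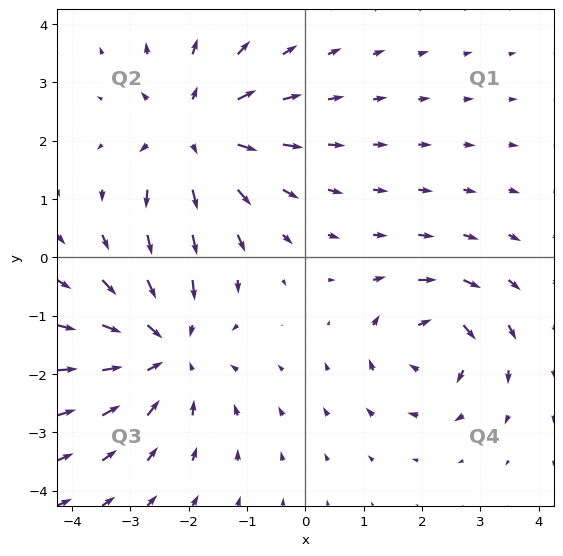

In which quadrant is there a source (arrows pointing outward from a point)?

The source sits at approximately (-1.9, 2.1), which lies in quadrant Q2. The divergence there is about +3, positive as expected for a source.

Q2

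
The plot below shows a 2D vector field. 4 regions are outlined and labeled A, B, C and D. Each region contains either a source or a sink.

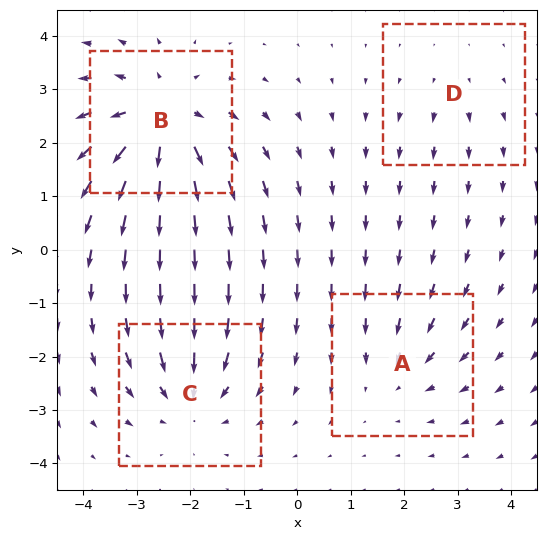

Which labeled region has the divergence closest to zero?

Divergence at each region's feature centre — A: about -3, B: about +7, C: about -5, D: about +2. Region D is closest to zero.

D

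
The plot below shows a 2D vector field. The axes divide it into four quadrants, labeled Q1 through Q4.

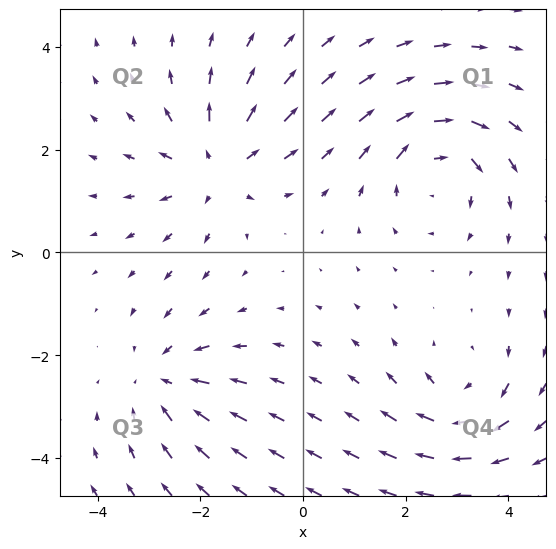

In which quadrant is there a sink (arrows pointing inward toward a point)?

Q3

The sink sits at approximately (-2.7, -2.5), which lies in quadrant Q3. The divergence there is about -4, negative as expected for a sink.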